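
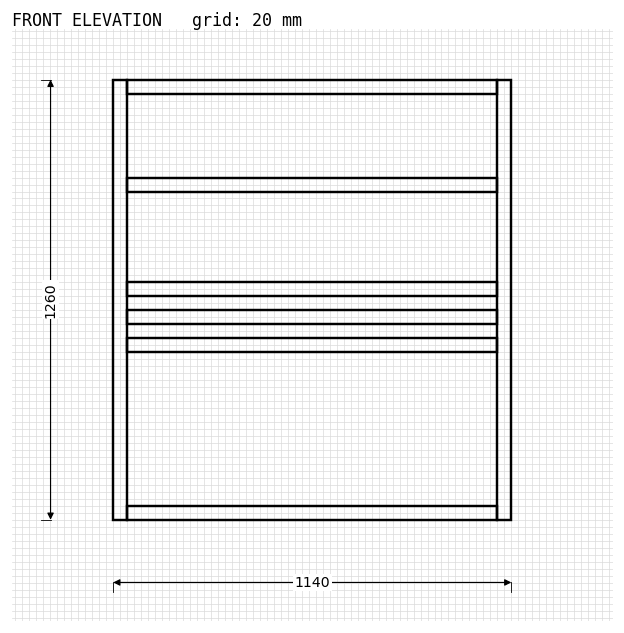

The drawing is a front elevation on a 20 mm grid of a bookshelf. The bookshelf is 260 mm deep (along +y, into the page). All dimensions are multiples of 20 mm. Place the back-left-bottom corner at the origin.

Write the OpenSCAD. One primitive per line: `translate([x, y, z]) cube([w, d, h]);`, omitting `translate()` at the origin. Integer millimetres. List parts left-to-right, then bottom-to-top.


cube([40, 260, 1260]);
translate([40, 0, 0]) cube([1060, 260, 40]);
translate([40, 0, 480]) cube([1060, 260, 40]);
translate([40, 0, 560]) cube([1060, 260, 40]);
translate([40, 0, 640]) cube([1060, 260, 40]);
translate([40, 0, 940]) cube([1060, 260, 40]);
translate([40, 0, 1220]) cube([1060, 260, 40]);
translate([1100, 0, 0]) cube([40, 260, 1260]);


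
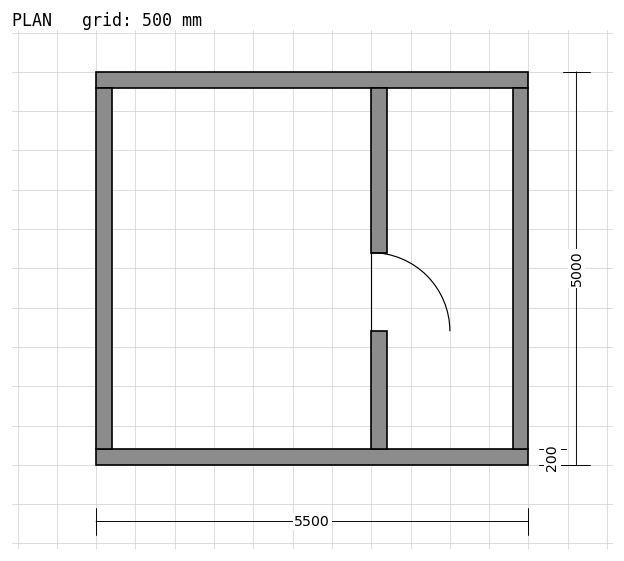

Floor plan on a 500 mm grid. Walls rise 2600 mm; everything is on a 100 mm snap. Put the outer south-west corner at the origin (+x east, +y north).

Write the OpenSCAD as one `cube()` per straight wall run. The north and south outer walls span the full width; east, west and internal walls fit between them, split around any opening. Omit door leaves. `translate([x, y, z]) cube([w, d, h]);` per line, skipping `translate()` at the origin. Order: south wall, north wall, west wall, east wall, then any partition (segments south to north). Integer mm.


cube([5500, 200, 2600]);
translate([0, 4800, 0]) cube([5500, 200, 2600]);
translate([0, 200, 0]) cube([200, 4600, 2600]);
translate([5300, 200, 0]) cube([200, 4600, 2600]);
translate([3500, 200, 0]) cube([200, 1500, 2600]);
translate([3500, 2700, 0]) cube([200, 2100, 2600]);


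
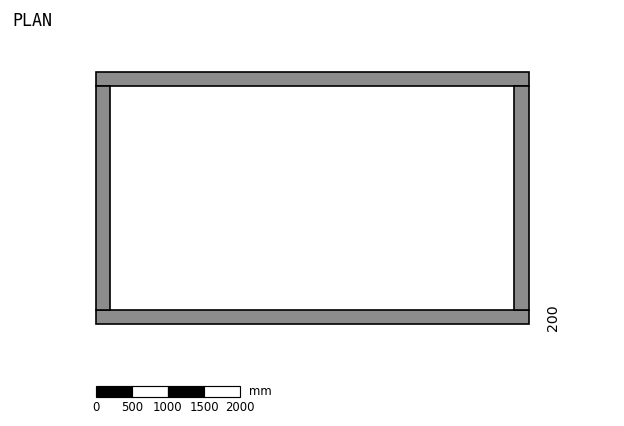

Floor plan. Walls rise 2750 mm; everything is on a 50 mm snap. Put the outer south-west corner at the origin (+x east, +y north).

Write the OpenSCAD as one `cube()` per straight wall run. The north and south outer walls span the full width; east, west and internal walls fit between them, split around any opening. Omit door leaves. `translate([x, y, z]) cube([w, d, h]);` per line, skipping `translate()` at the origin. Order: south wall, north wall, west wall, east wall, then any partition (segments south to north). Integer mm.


cube([6000, 200, 2750]);
translate([0, 3300, 0]) cube([6000, 200, 2750]);
translate([0, 200, 0]) cube([200, 3100, 2750]);
translate([5800, 200, 0]) cube([200, 3100, 2750]);


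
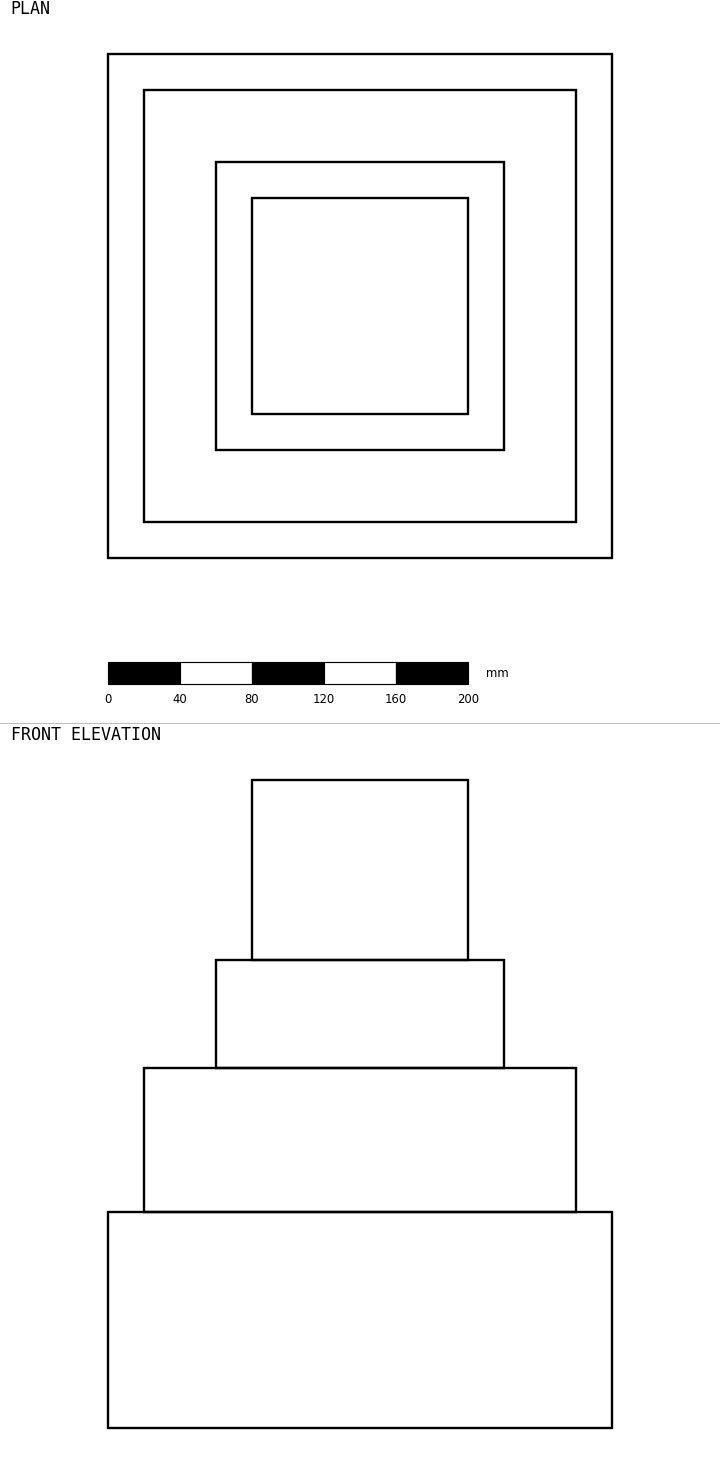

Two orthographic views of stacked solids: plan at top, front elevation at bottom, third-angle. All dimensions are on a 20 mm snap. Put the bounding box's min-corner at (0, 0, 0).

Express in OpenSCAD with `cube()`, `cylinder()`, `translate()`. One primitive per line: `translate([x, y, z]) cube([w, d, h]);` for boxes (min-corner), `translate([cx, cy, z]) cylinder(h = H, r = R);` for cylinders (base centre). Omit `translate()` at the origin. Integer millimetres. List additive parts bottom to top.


cube([280, 280, 120]);
translate([20, 20, 120]) cube([240, 240, 80]);
translate([60, 60, 200]) cube([160, 160, 60]);
translate([80, 80, 260]) cube([120, 120, 100]);


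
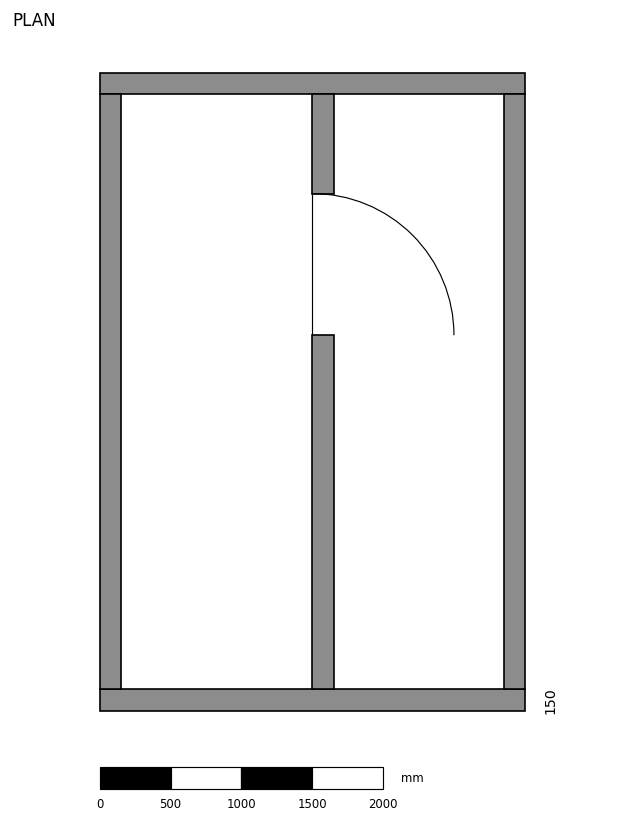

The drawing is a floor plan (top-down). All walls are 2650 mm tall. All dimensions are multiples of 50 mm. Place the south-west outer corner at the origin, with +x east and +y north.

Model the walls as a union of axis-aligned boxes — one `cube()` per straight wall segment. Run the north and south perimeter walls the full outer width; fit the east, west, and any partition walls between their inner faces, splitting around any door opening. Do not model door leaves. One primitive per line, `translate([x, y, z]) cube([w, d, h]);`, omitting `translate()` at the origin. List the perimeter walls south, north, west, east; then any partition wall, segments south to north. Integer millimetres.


cube([3000, 150, 2650]);
translate([0, 4350, 0]) cube([3000, 150, 2650]);
translate([0, 150, 0]) cube([150, 4200, 2650]);
translate([2850, 150, 0]) cube([150, 4200, 2650]);
translate([1500, 150, 0]) cube([150, 2500, 2650]);
translate([1500, 3650, 0]) cube([150, 700, 2650]);


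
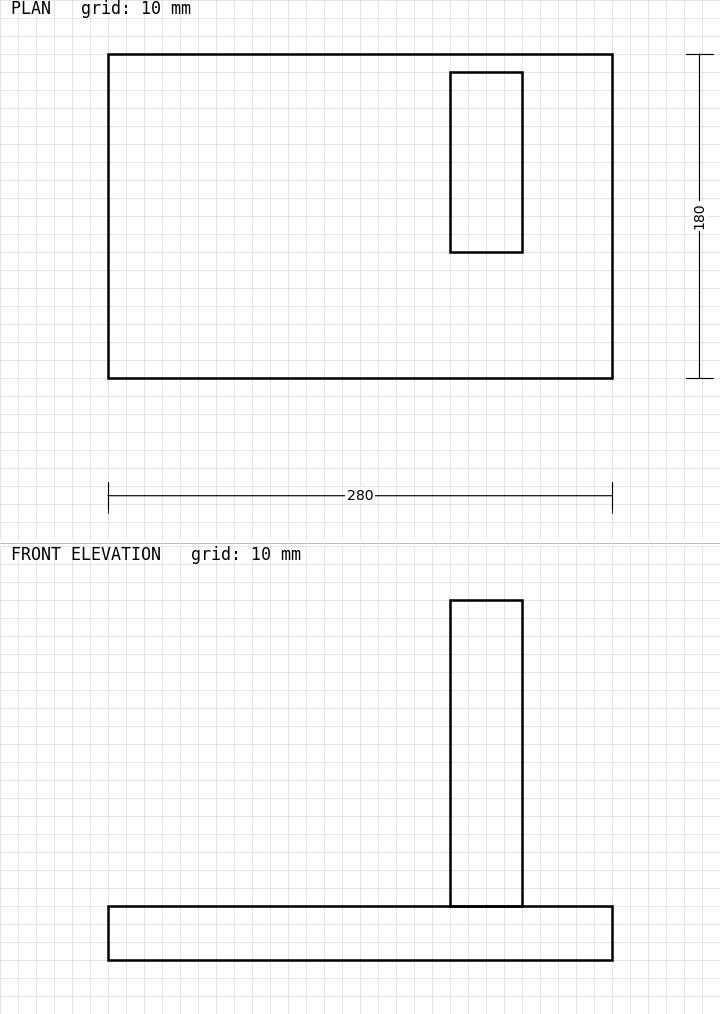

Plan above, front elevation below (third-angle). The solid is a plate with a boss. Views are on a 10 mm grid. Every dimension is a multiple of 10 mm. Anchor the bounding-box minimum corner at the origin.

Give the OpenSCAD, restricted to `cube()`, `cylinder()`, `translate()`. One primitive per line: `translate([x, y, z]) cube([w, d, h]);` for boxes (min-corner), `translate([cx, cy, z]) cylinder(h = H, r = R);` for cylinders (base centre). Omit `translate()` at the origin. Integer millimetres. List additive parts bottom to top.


cube([280, 180, 30]);
translate([190, 70, 30]) cube([40, 100, 170]);


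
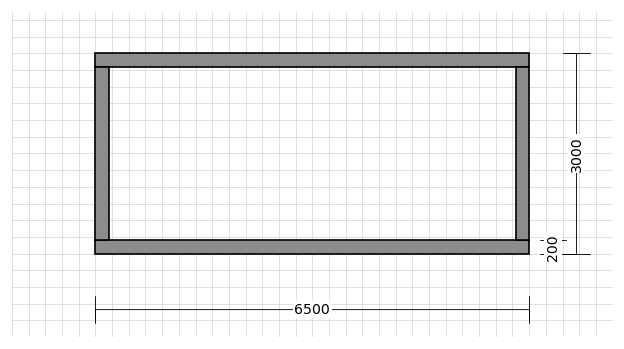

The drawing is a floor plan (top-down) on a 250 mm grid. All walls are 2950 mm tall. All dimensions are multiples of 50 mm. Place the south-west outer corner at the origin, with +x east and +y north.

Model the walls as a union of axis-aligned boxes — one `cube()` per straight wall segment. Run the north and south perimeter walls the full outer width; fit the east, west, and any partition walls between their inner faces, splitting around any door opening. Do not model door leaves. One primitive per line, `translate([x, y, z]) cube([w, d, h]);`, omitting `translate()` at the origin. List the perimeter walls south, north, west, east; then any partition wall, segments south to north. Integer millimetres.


cube([6500, 200, 2950]);
translate([0, 2800, 0]) cube([6500, 200, 2950]);
translate([0, 200, 0]) cube([200, 2600, 2950]);
translate([6300, 200, 0]) cube([200, 2600, 2950]);


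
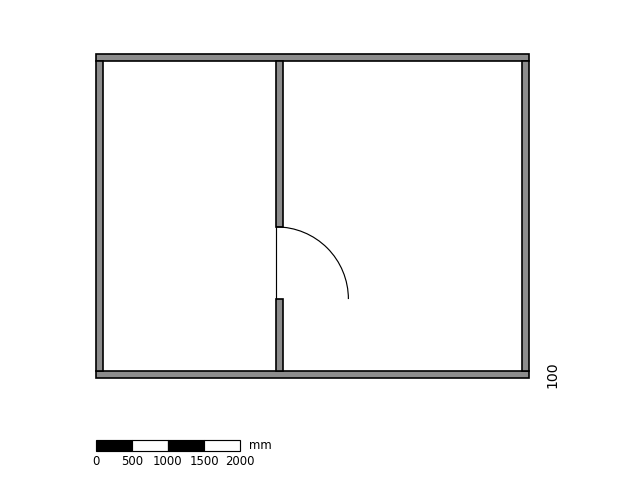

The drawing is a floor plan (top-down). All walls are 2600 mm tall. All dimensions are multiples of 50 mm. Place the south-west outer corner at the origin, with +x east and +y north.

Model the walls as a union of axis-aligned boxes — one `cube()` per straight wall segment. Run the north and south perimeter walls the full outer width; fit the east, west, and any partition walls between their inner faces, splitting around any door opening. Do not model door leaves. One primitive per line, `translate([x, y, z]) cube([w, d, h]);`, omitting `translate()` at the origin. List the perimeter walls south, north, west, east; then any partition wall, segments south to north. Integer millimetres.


cube([6000, 100, 2600]);
translate([0, 4400, 0]) cube([6000, 100, 2600]);
translate([0, 100, 0]) cube([100, 4300, 2600]);
translate([5900, 100, 0]) cube([100, 4300, 2600]);
translate([2500, 100, 0]) cube([100, 1000, 2600]);
translate([2500, 2100, 0]) cube([100, 2300, 2600]);


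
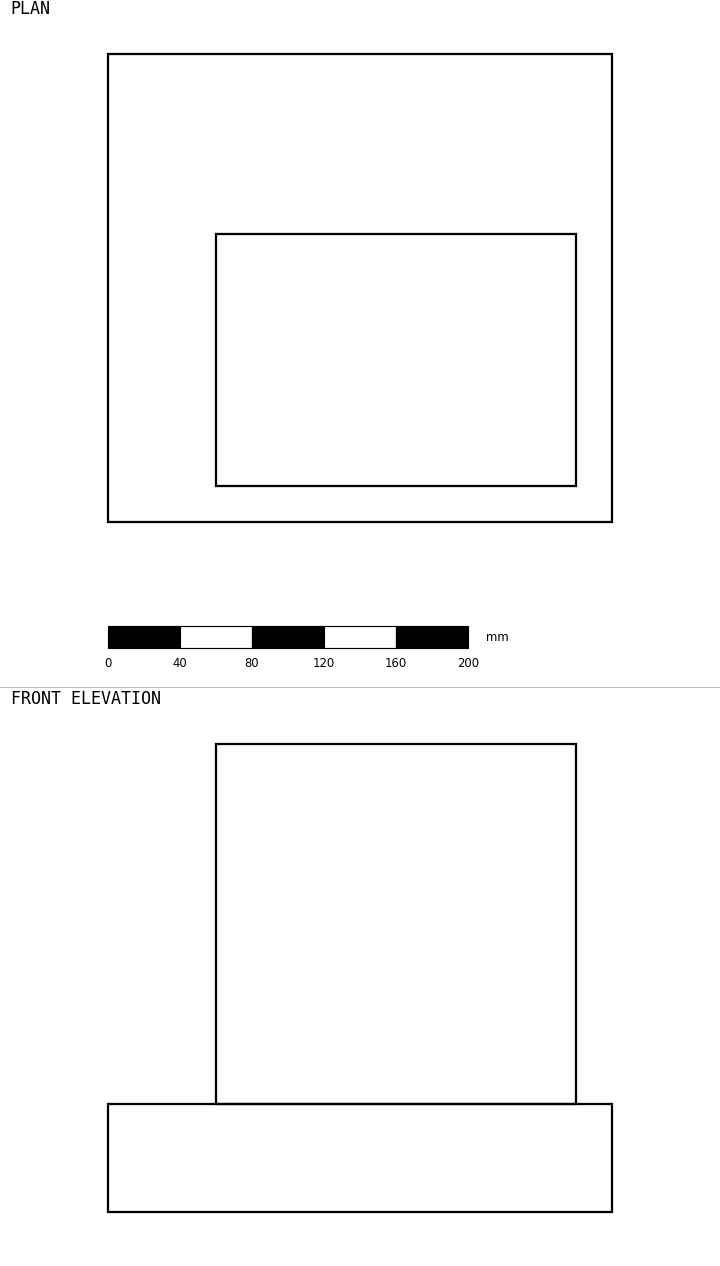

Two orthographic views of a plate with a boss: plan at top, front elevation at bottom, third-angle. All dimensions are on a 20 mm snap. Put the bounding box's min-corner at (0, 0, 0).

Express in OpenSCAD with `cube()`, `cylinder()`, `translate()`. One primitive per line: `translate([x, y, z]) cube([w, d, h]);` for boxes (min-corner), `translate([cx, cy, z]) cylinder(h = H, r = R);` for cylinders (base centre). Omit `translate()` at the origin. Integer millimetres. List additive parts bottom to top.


cube([280, 260, 60]);
translate([60, 20, 60]) cube([200, 140, 200]);


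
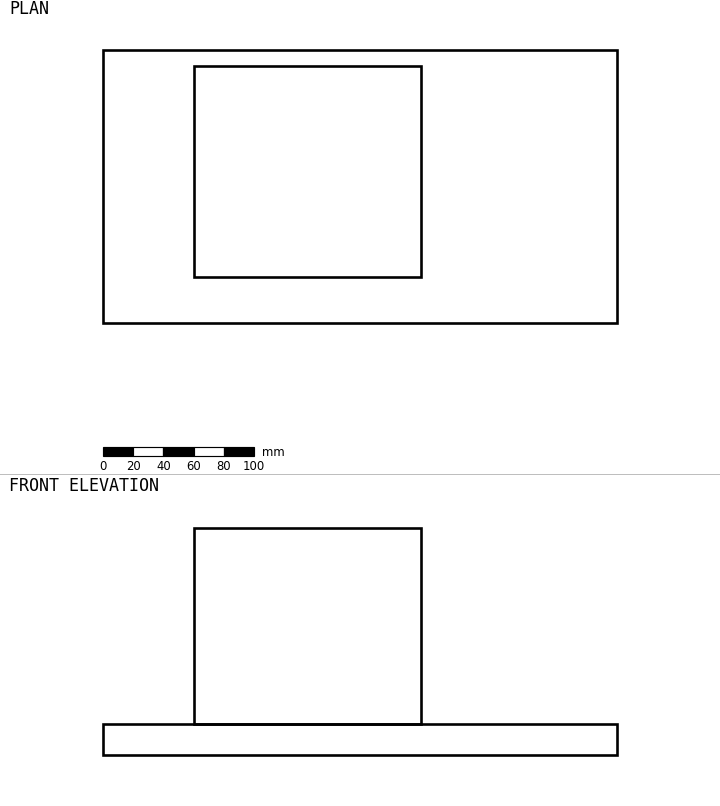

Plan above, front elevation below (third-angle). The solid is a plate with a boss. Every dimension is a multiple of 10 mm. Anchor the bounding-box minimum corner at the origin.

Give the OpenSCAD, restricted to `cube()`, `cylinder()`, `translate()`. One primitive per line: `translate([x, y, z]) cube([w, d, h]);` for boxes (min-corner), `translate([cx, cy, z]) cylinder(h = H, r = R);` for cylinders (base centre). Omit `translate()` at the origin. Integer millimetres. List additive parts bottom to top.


cube([340, 180, 20]);
translate([60, 30, 20]) cube([150, 140, 130]);


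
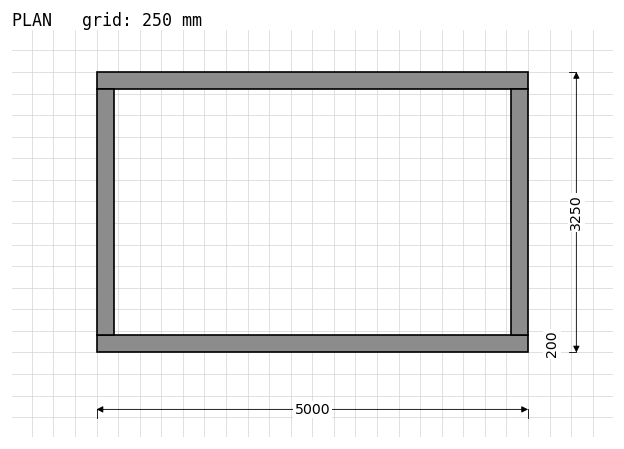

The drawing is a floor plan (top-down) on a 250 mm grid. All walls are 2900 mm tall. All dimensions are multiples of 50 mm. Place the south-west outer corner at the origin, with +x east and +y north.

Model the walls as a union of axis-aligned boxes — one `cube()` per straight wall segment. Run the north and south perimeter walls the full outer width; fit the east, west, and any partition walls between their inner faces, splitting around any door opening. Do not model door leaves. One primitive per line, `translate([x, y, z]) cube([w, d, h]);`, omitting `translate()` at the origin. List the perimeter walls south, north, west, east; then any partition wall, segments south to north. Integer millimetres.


cube([5000, 200, 2900]);
translate([0, 3050, 0]) cube([5000, 200, 2900]);
translate([0, 200, 0]) cube([200, 2850, 2900]);
translate([4800, 200, 0]) cube([200, 2850, 2900]);


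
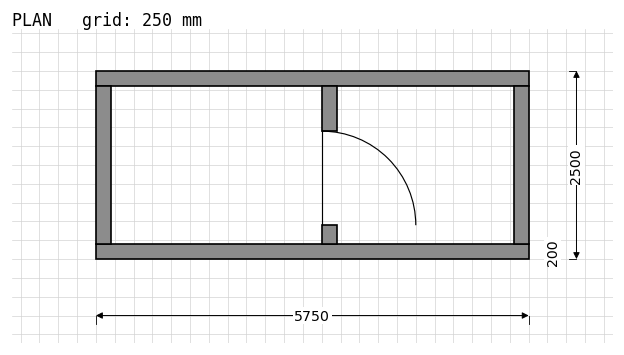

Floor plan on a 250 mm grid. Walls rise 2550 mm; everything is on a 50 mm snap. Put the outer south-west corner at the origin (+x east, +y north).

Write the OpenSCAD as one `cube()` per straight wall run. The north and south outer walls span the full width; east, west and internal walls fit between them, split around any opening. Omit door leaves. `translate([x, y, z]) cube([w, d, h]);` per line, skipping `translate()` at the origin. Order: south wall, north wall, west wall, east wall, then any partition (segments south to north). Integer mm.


cube([5750, 200, 2550]);
translate([0, 2300, 0]) cube([5750, 200, 2550]);
translate([0, 200, 0]) cube([200, 2100, 2550]);
translate([5550, 200, 0]) cube([200, 2100, 2550]);
translate([3000, 200, 0]) cube([200, 250, 2550]);
translate([3000, 1700, 0]) cube([200, 600, 2550]);


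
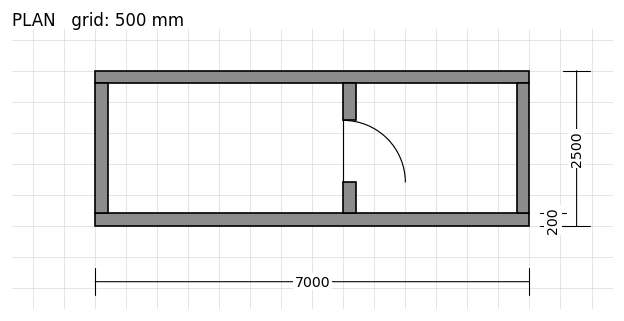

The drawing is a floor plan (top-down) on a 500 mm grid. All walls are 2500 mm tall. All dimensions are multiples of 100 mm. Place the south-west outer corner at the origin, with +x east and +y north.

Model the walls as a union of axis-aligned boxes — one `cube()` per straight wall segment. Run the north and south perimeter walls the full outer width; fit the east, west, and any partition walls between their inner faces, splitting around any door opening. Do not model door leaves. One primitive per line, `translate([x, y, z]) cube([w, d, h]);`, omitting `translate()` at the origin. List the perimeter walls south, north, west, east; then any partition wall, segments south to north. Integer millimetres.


cube([7000, 200, 2500]);
translate([0, 2300, 0]) cube([7000, 200, 2500]);
translate([0, 200, 0]) cube([200, 2100, 2500]);
translate([6800, 200, 0]) cube([200, 2100, 2500]);
translate([4000, 200, 0]) cube([200, 500, 2500]);
translate([4000, 1700, 0]) cube([200, 600, 2500]);


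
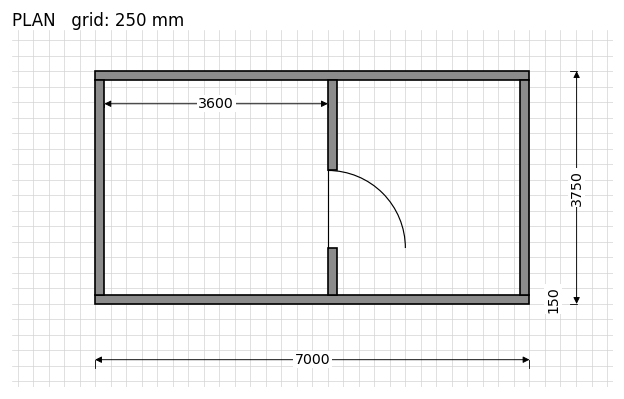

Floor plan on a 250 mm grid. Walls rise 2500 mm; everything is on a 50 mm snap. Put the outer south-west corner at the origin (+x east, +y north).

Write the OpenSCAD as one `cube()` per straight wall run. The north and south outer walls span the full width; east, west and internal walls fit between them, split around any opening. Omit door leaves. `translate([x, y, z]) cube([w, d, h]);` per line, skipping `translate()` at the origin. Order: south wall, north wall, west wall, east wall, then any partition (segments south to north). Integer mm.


cube([7000, 150, 2500]);
translate([0, 3600, 0]) cube([7000, 150, 2500]);
translate([0, 150, 0]) cube([150, 3450, 2500]);
translate([6850, 150, 0]) cube([150, 3450, 2500]);
translate([3750, 150, 0]) cube([150, 750, 2500]);
translate([3750, 2150, 0]) cube([150, 1450, 2500]);


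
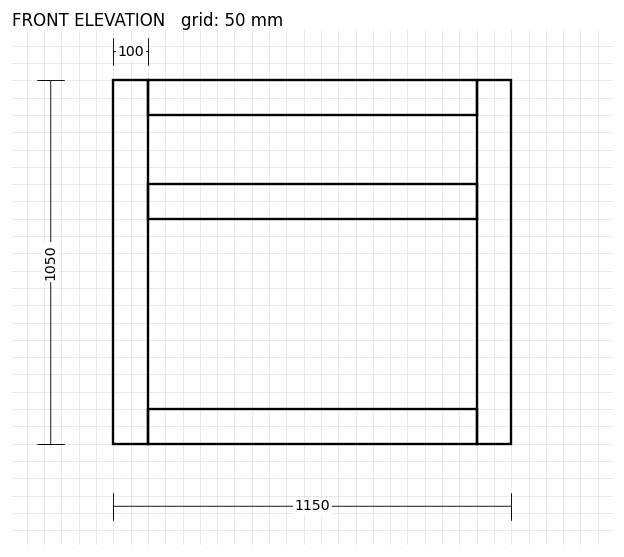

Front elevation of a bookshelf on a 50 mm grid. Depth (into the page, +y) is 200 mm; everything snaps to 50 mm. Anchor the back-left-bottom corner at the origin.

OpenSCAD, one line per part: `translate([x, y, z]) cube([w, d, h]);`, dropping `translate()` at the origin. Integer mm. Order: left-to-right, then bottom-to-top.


cube([100, 200, 1050]);
translate([100, 0, 0]) cube([950, 200, 100]);
translate([100, 0, 650]) cube([950, 200, 100]);
translate([100, 0, 950]) cube([950, 200, 100]);
translate([1050, 0, 0]) cube([100, 200, 1050]);


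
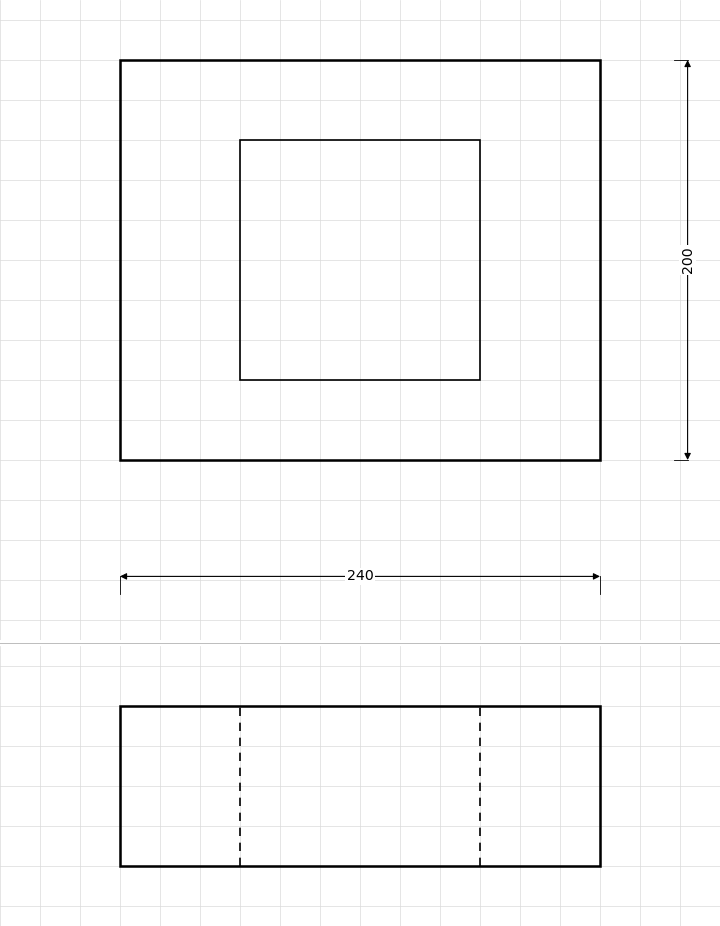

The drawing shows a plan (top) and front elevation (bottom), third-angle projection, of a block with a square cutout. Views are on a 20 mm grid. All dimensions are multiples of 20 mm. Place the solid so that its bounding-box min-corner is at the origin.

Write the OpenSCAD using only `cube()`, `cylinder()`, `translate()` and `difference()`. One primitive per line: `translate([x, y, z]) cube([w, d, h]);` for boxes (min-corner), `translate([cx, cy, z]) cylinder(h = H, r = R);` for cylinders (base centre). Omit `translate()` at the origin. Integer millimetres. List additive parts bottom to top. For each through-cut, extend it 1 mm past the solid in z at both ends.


difference() {
  cube([240, 200, 80]);
  translate([60, 40, -1]) cube([120, 120, 82]);
}


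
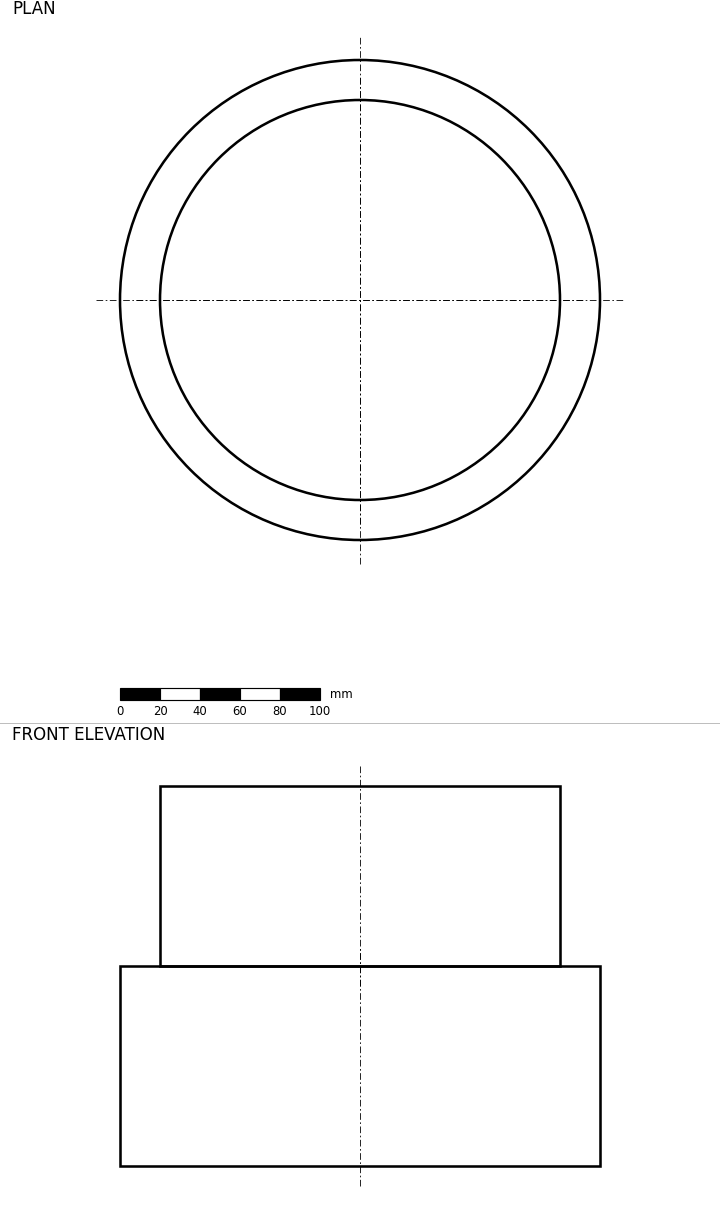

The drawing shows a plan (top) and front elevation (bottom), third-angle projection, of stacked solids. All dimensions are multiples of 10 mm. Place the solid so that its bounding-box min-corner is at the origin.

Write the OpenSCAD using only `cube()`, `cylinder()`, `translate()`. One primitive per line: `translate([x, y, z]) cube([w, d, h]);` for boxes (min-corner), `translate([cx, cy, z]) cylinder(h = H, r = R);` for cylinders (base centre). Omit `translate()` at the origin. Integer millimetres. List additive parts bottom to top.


translate([120, 120, 0]) cylinder(h = 100, r = 120);
translate([120, 120, 100]) cylinder(h = 90, r = 100);


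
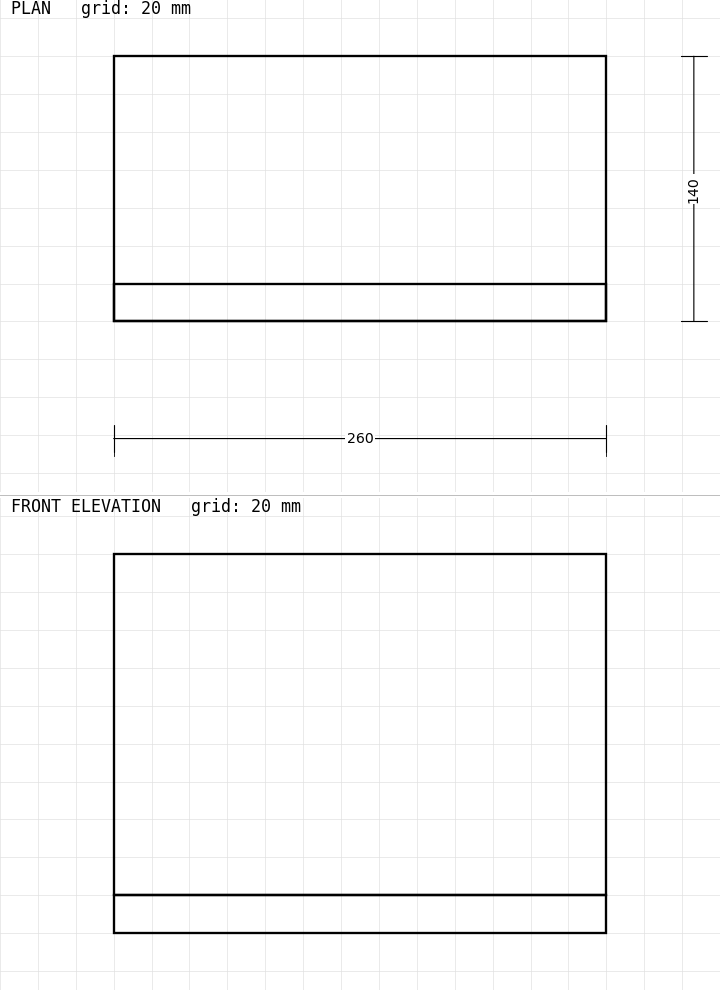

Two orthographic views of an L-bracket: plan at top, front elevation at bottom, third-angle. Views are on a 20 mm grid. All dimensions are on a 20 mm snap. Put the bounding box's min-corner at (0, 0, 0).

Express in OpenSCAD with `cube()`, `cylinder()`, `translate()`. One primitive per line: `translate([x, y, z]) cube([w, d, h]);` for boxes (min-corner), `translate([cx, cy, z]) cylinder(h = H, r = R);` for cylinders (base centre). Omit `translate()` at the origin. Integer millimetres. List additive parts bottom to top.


cube([260, 140, 20]);
translate([0, 0, 20]) cube([260, 20, 180]);


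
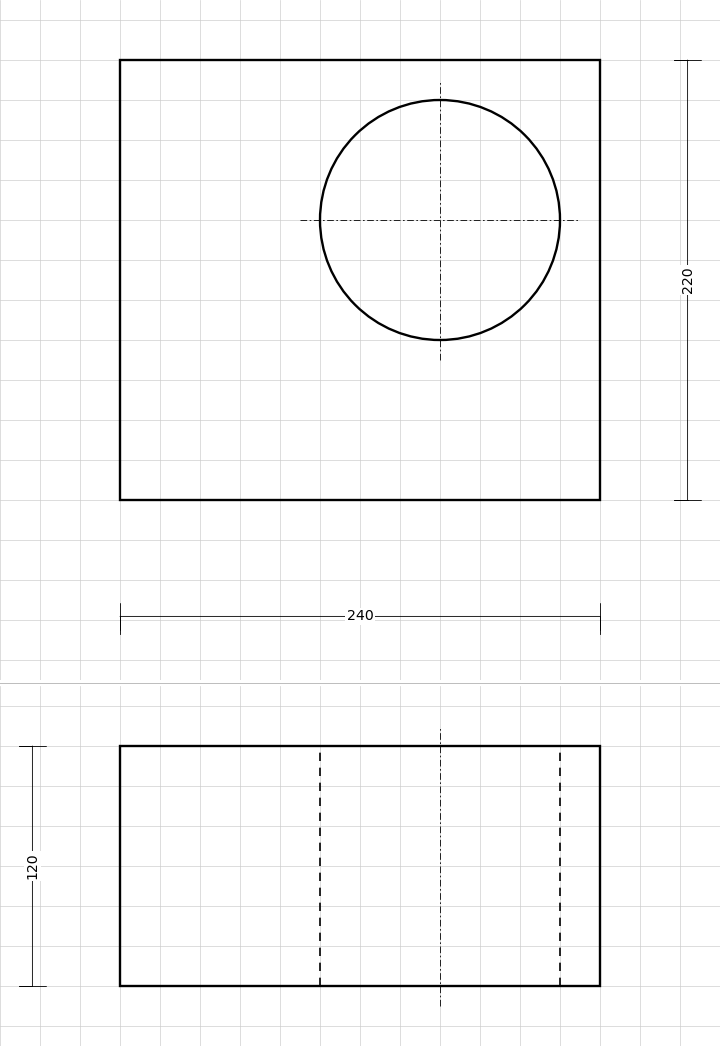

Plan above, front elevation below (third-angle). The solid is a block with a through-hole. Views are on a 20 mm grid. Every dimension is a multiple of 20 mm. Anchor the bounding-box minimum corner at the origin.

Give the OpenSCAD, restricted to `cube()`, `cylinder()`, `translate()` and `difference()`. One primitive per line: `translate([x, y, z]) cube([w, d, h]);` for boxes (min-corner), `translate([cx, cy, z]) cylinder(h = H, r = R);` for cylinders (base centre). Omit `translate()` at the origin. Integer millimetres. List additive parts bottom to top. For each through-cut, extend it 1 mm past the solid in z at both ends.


difference() {
  cube([240, 220, 120]);
  translate([160, 140, -1]) cylinder(h = 122, r = 60);
}


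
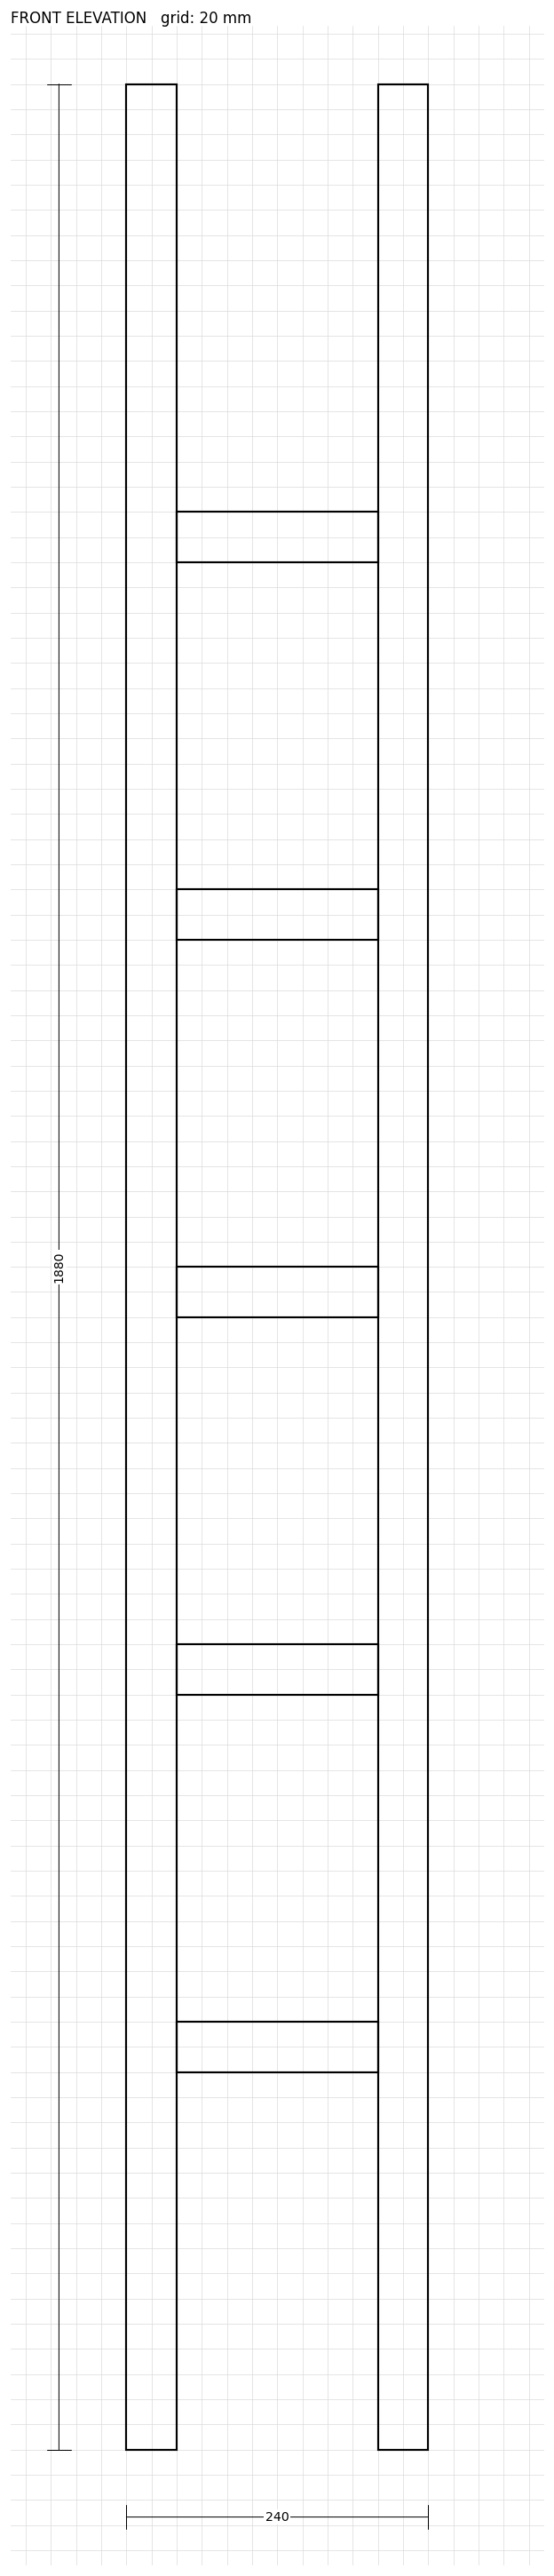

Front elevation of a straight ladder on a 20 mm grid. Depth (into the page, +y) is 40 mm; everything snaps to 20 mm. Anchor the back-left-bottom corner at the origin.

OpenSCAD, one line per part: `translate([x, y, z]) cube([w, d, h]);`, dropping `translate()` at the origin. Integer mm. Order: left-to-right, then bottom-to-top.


cube([40, 40, 1880]);
translate([40, 0, 300]) cube([160, 40, 40]);
translate([40, 0, 600]) cube([160, 40, 40]);
translate([40, 0, 900]) cube([160, 40, 40]);
translate([40, 0, 1200]) cube([160, 40, 40]);
translate([40, 0, 1500]) cube([160, 40, 40]);
translate([200, 0, 0]) cube([40, 40, 1880]);


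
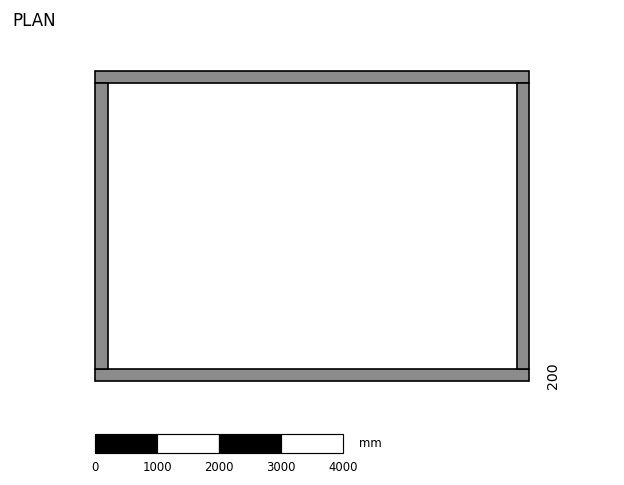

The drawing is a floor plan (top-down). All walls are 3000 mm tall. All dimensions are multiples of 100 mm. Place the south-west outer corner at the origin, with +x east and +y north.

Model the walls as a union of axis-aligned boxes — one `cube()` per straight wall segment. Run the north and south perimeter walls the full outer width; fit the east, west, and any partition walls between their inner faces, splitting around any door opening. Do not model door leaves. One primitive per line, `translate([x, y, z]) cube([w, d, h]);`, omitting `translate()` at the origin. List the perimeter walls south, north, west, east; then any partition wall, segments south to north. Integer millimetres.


cube([7000, 200, 3000]);
translate([0, 4800, 0]) cube([7000, 200, 3000]);
translate([0, 200, 0]) cube([200, 4600, 3000]);
translate([6800, 200, 0]) cube([200, 4600, 3000]);


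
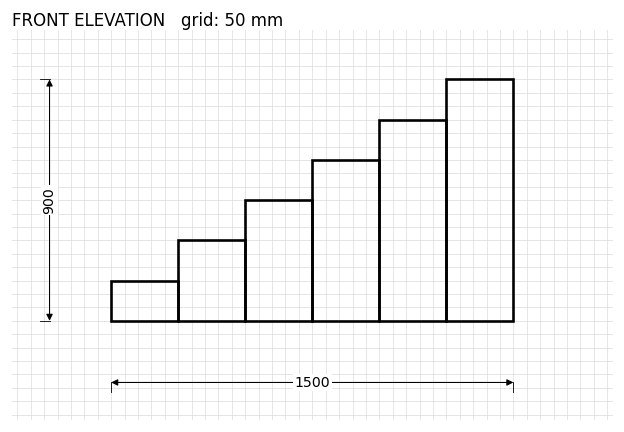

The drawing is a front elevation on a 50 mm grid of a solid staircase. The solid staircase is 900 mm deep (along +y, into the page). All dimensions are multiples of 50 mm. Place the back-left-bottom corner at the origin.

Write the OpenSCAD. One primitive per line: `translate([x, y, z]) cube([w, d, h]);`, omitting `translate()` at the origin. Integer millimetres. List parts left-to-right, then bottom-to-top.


cube([250, 900, 150]);
translate([250, 0, 0]) cube([250, 900, 300]);
translate([500, 0, 0]) cube([250, 900, 450]);
translate([750, 0, 0]) cube([250, 900, 600]);
translate([1000, 0, 0]) cube([250, 900, 750]);
translate([1250, 0, 0]) cube([250, 900, 900]);


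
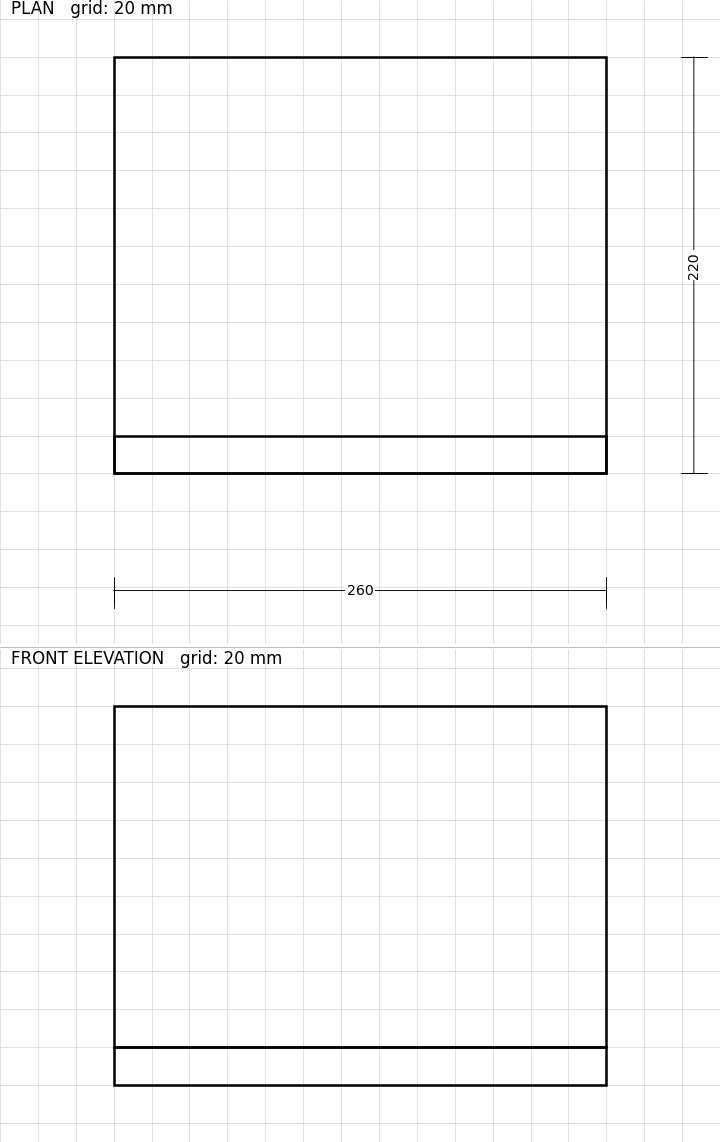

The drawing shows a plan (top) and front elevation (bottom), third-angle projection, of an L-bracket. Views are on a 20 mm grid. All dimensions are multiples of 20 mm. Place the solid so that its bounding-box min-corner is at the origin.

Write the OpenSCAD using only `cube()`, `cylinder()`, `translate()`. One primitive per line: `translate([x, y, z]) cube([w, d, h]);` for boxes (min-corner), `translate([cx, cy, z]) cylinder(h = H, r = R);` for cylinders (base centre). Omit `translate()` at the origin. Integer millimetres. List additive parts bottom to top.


cube([260, 220, 20]);
translate([0, 0, 20]) cube([260, 20, 180]);


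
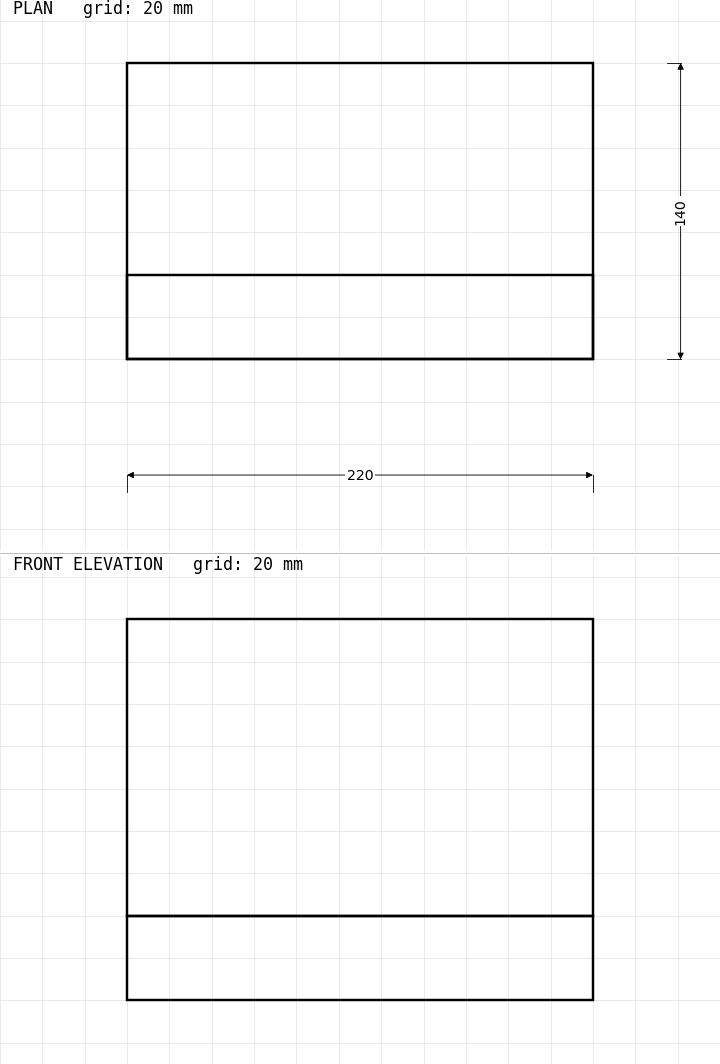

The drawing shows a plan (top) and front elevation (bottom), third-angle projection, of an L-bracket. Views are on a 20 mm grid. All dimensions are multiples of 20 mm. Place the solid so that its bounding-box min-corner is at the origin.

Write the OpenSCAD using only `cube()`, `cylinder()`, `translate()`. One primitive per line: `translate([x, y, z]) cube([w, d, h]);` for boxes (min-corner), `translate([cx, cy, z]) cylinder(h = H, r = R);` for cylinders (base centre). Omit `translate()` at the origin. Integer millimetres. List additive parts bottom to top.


cube([220, 140, 40]);
translate([0, 0, 40]) cube([220, 40, 140]);


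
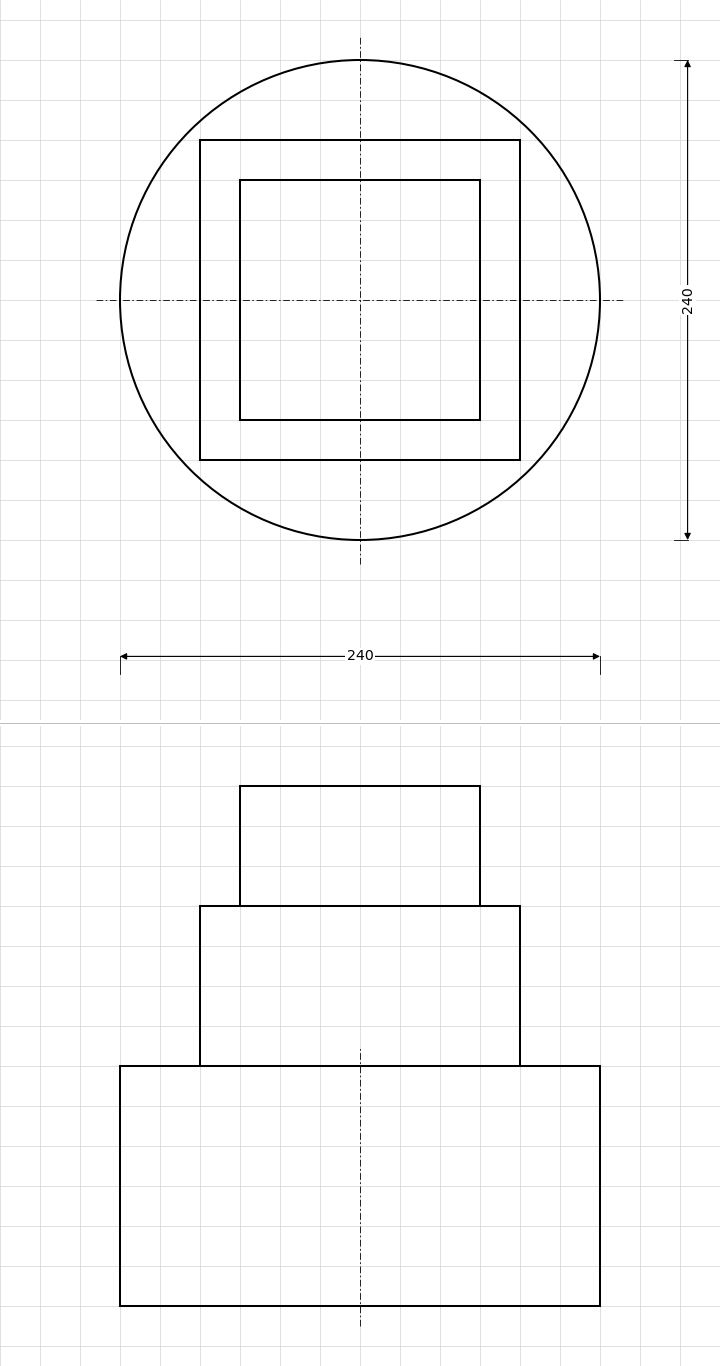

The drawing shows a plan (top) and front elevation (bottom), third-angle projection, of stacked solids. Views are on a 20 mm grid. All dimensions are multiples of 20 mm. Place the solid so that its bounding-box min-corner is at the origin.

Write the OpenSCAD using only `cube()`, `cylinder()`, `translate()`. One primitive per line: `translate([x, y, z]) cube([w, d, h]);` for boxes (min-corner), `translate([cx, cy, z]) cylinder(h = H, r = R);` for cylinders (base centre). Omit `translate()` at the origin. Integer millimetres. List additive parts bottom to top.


translate([120, 120, 0]) cylinder(h = 120, r = 120);
translate([40, 40, 120]) cube([160, 160, 80]);
translate([60, 60, 200]) cube([120, 120, 60]);


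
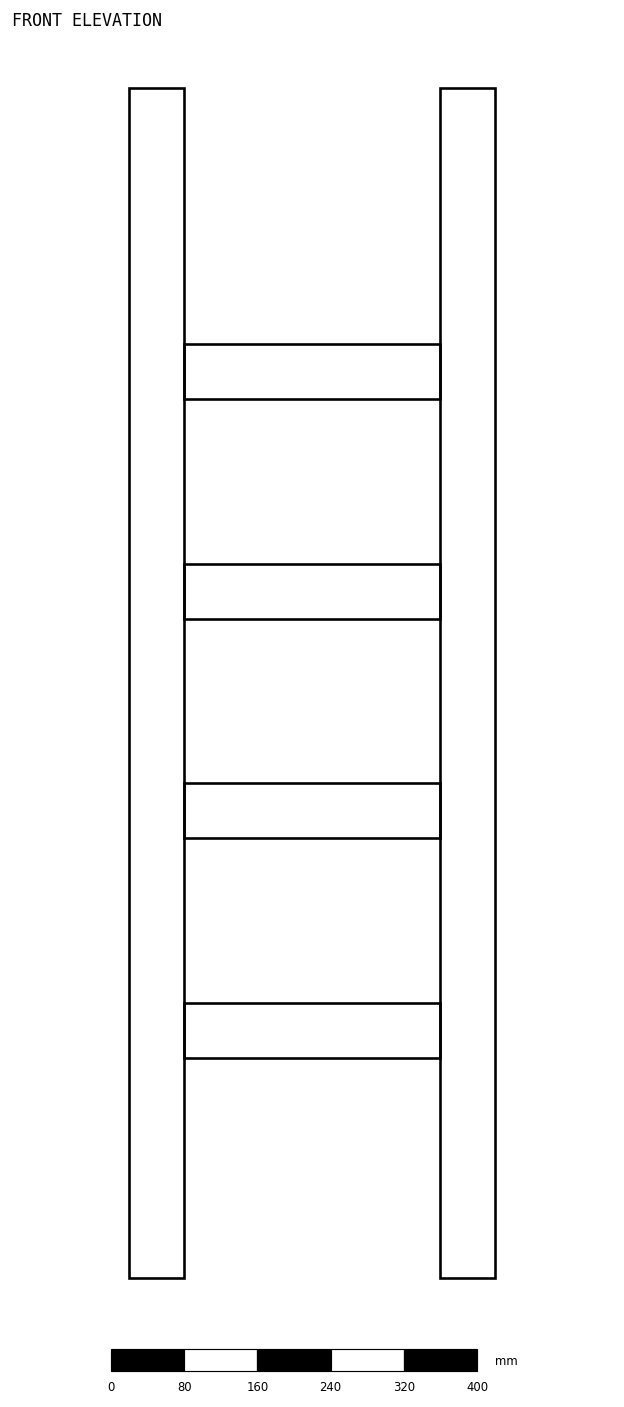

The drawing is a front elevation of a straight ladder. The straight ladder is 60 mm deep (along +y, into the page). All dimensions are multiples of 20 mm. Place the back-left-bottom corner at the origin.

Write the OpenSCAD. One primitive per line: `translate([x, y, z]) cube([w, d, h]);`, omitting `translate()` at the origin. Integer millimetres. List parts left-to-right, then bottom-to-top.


cube([60, 60, 1300]);
translate([60, 0, 240]) cube([280, 60, 60]);
translate([60, 0, 480]) cube([280, 60, 60]);
translate([60, 0, 720]) cube([280, 60, 60]);
translate([60, 0, 960]) cube([280, 60, 60]);
translate([340, 0, 0]) cube([60, 60, 1300]);


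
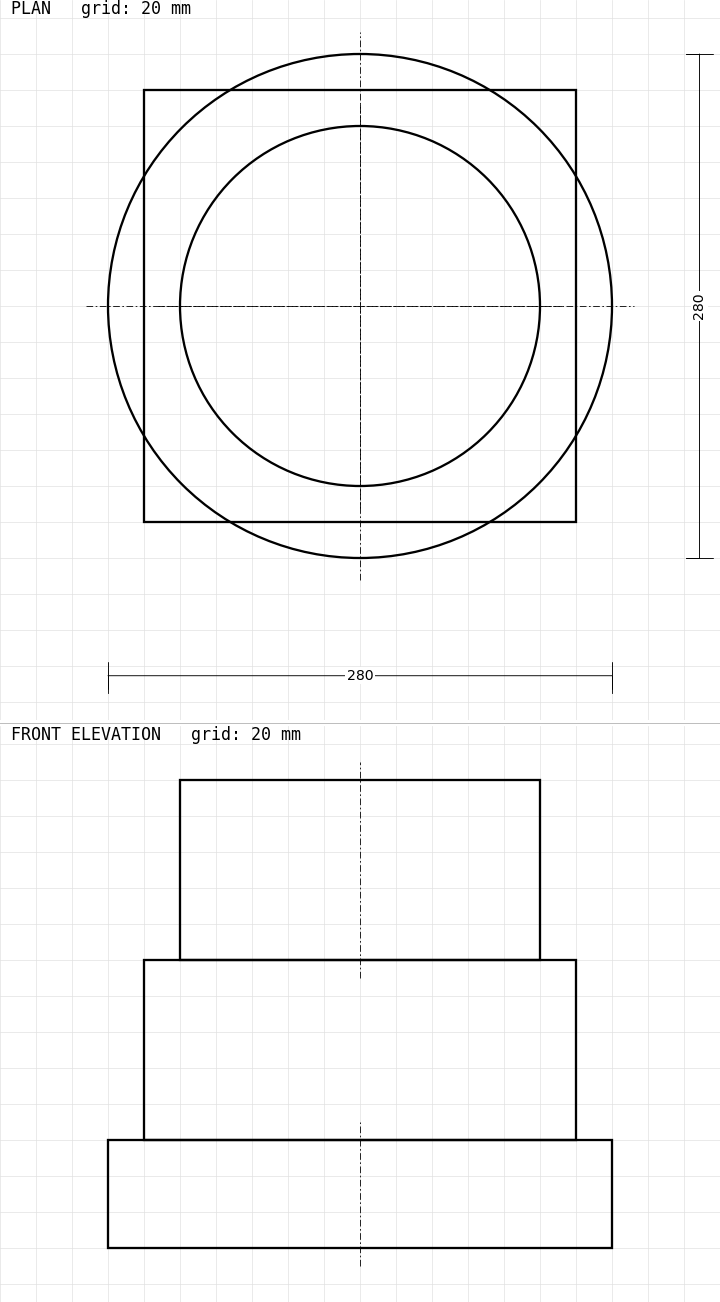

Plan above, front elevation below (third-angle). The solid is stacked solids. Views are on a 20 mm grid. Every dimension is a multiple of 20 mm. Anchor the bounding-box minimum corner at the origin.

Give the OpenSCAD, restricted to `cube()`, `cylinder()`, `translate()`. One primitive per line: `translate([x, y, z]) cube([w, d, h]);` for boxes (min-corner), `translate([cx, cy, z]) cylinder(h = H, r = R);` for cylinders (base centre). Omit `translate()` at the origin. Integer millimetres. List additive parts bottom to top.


translate([140, 140, 0]) cylinder(h = 60, r = 140);
translate([20, 20, 60]) cube([240, 240, 100]);
translate([140, 140, 160]) cylinder(h = 100, r = 100);


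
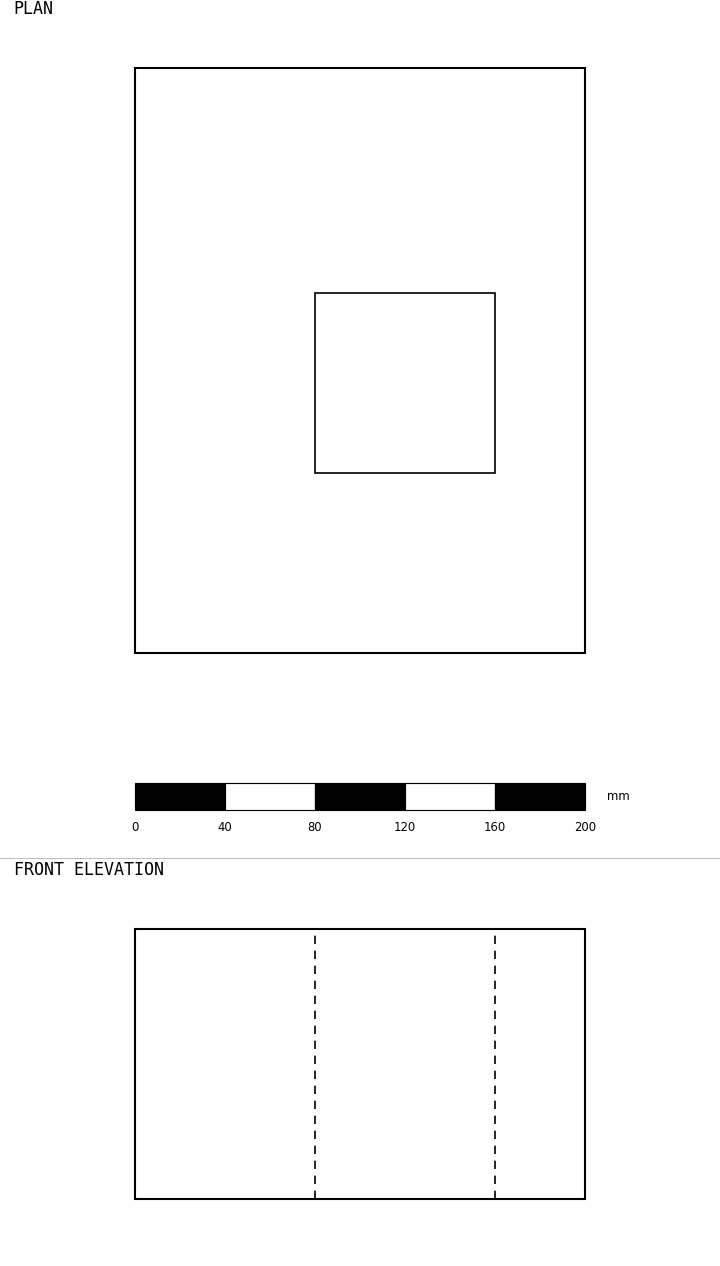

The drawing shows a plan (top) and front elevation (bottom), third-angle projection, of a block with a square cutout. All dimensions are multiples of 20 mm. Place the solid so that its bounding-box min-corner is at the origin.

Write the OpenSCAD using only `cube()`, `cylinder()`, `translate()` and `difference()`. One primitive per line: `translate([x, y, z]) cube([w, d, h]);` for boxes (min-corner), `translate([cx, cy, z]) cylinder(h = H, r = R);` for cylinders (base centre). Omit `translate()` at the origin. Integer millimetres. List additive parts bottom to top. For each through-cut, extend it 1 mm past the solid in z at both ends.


difference() {
  cube([200, 260, 120]);
  translate([80, 80, -1]) cube([80, 80, 122]);
}


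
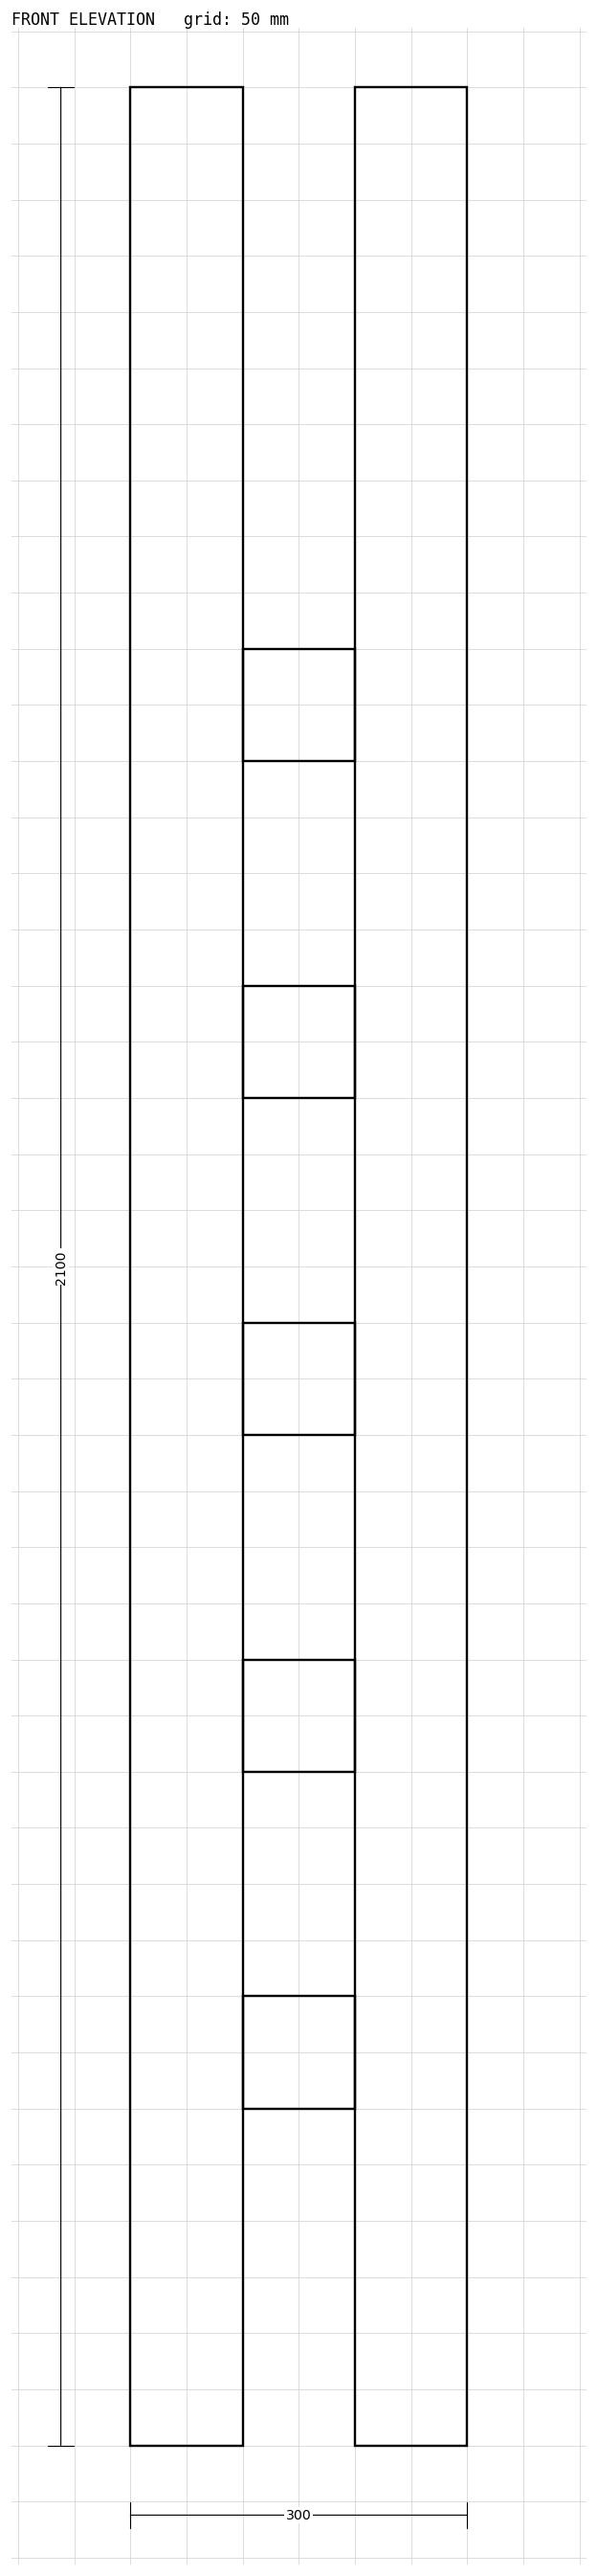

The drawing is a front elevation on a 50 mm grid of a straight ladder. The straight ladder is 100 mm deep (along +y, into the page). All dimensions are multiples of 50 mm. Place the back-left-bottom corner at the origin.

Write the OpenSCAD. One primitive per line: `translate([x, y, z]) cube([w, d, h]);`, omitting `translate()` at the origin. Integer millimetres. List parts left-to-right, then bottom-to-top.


cube([100, 100, 2100]);
translate([100, 0, 300]) cube([100, 100, 100]);
translate([100, 0, 600]) cube([100, 100, 100]);
translate([100, 0, 900]) cube([100, 100, 100]);
translate([100, 0, 1200]) cube([100, 100, 100]);
translate([100, 0, 1500]) cube([100, 100, 100]);
translate([200, 0, 0]) cube([100, 100, 2100]);


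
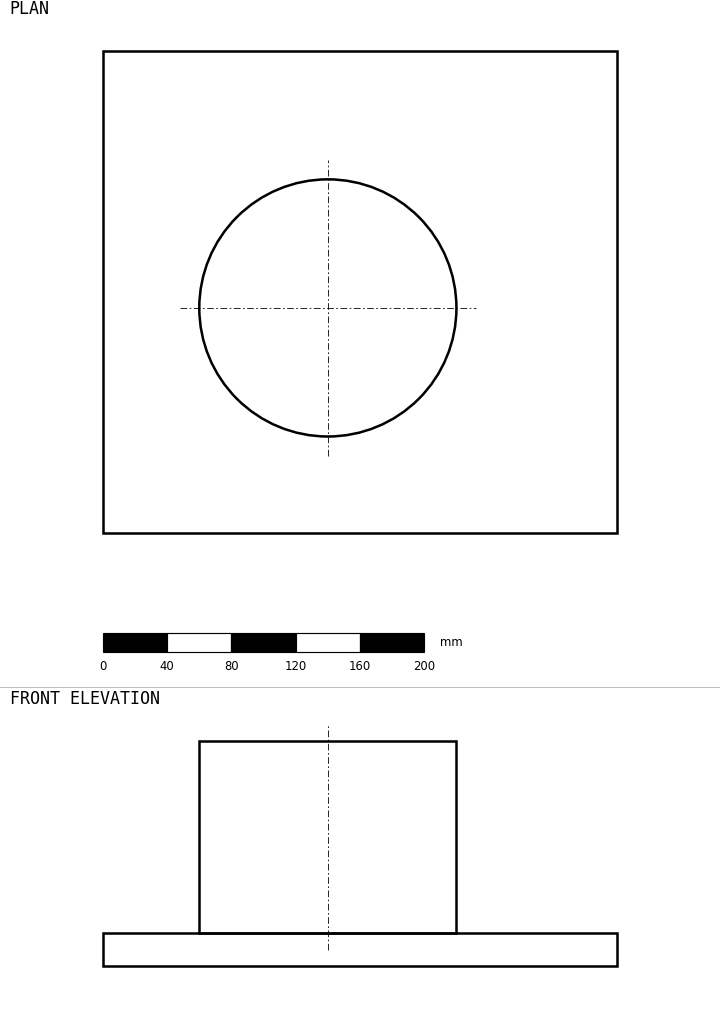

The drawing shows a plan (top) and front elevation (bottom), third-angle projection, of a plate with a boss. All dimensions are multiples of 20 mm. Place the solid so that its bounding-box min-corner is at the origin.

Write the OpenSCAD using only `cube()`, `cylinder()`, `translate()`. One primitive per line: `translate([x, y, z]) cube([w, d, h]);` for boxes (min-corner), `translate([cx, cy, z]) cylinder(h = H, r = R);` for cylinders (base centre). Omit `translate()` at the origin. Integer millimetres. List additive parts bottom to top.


cube([320, 300, 20]);
translate([140, 140, 20]) cylinder(h = 120, r = 80);


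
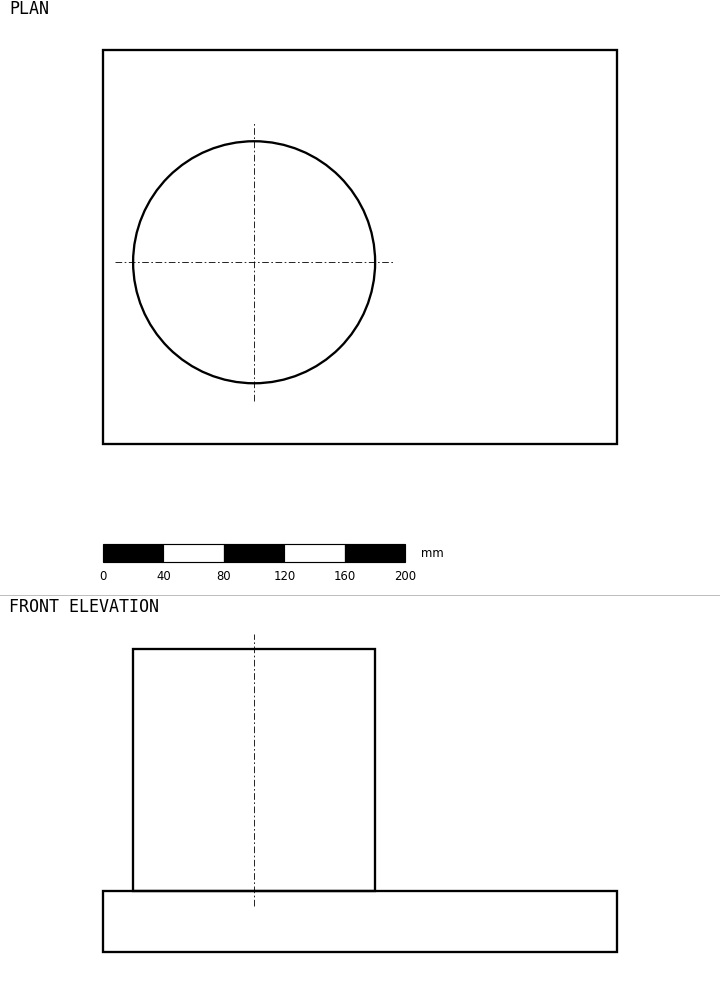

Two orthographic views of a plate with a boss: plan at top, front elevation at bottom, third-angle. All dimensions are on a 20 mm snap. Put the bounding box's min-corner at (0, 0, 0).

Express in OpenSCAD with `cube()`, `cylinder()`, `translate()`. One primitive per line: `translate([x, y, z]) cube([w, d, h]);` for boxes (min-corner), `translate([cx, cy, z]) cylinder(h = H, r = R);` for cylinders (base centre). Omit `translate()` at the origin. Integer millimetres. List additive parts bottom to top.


cube([340, 260, 40]);
translate([100, 120, 40]) cylinder(h = 160, r = 80);


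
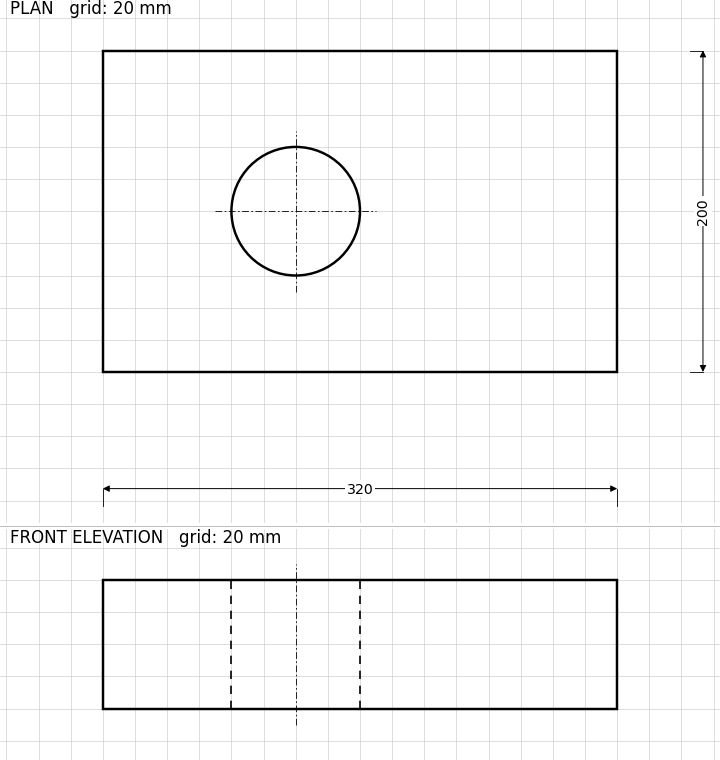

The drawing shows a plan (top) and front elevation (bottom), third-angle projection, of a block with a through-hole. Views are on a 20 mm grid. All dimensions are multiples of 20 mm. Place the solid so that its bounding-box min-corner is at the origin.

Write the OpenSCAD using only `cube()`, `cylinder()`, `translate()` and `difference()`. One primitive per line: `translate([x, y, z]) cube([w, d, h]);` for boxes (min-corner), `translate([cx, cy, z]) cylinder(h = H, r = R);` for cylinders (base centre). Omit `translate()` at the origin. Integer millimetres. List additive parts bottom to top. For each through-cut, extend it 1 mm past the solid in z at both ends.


difference() {
  cube([320, 200, 80]);
  translate([120, 100, -1]) cylinder(h = 82, r = 40);
}


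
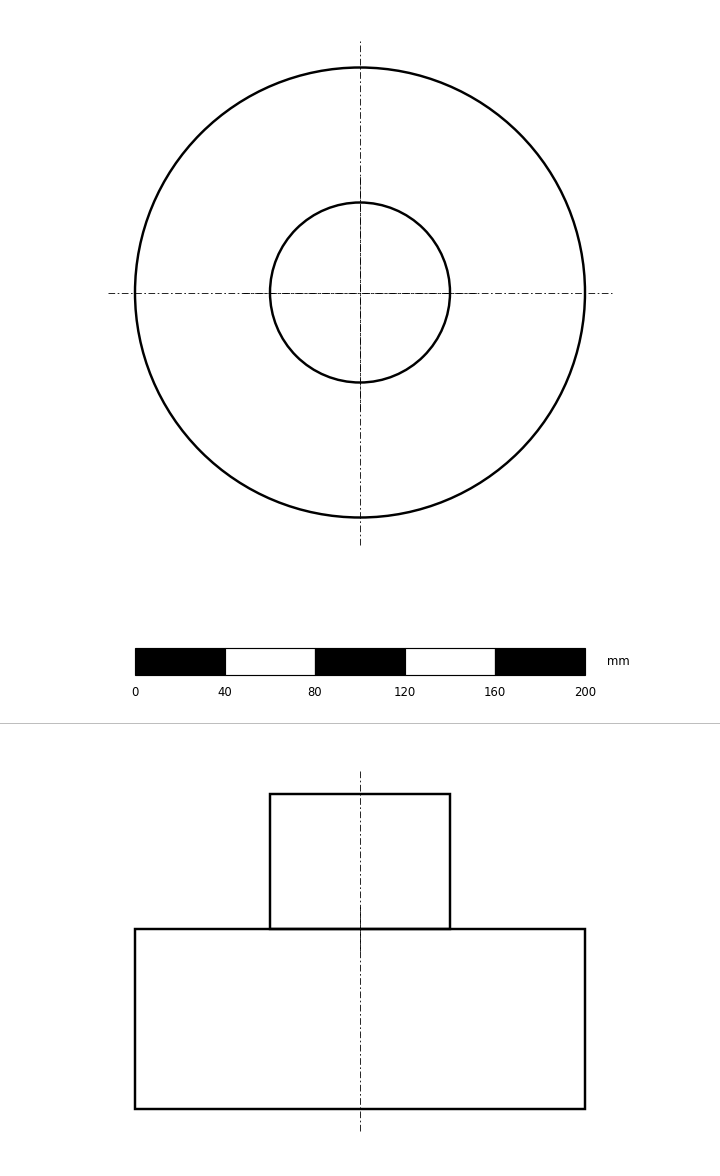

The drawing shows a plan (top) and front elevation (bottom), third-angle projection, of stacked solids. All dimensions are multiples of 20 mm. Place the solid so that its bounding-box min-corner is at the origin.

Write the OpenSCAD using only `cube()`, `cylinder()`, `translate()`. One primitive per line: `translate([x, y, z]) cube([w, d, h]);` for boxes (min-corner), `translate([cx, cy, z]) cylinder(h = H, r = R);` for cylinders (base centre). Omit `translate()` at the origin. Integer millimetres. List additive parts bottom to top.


translate([100, 100, 0]) cylinder(h = 80, r = 100);
translate([100, 100, 80]) cylinder(h = 60, r = 40);


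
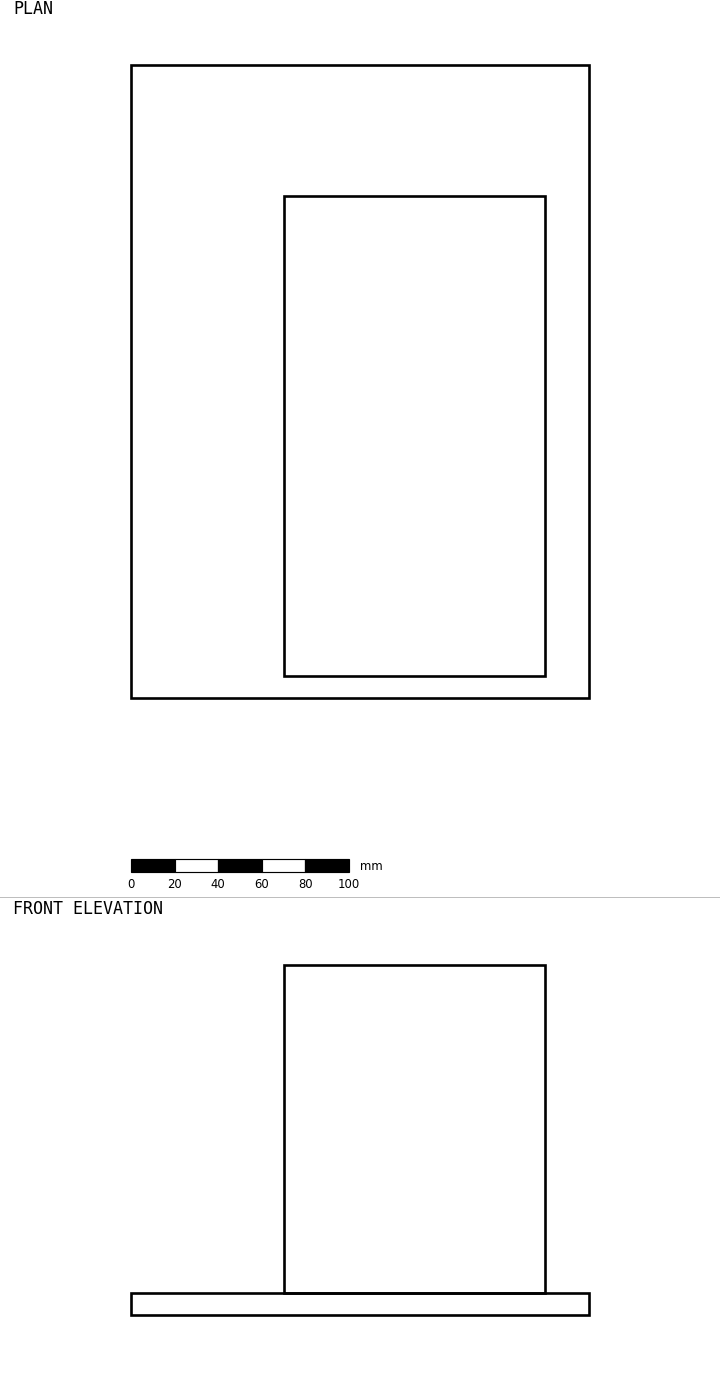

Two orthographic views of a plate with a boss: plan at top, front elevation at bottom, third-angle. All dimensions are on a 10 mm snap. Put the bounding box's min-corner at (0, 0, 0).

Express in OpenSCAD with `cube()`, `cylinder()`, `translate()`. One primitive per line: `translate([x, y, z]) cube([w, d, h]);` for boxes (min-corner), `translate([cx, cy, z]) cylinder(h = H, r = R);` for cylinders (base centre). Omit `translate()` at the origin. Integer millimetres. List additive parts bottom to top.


cube([210, 290, 10]);
translate([70, 10, 10]) cube([120, 220, 150]);
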